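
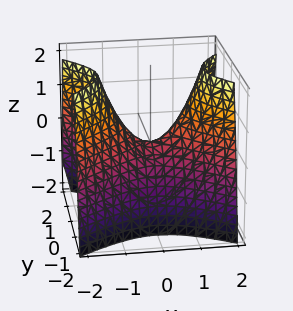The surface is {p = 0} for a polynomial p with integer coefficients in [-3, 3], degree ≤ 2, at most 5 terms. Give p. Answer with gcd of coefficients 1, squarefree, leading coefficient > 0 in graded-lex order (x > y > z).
2*x^2 - 3*y^2 - 2*z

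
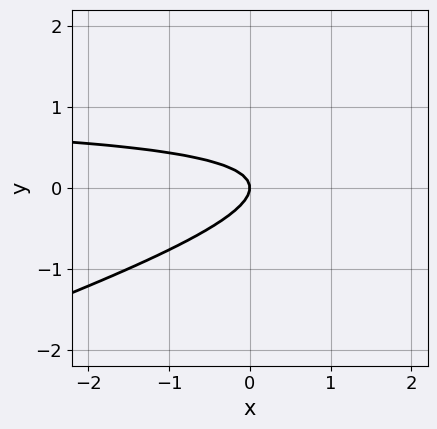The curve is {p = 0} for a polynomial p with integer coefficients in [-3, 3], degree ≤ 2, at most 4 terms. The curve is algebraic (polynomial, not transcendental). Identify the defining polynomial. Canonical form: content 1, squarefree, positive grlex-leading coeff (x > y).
1. The degree is 2 — no degree-1 curve has this shape.
2. Observable constraints: it crosses the y-axis at the gridline y = 0; one x-axis crossing is at x = 0.
3. Solving for integer coefficients yields p as stated.

x*y - 3*y^2 - x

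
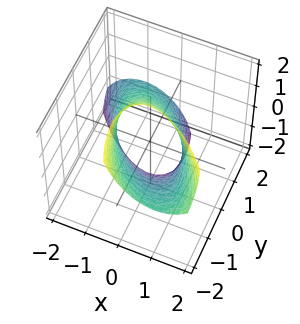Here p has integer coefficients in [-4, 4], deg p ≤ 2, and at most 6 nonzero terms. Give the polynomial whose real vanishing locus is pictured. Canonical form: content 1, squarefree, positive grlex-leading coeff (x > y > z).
First, degree: the shape is more complex than any degree-1 surface, so deg p = 2.
Next, from the visible intercepts: among the integer gridlines, it crosses the x-axis at x ∈ {-1, 1}.
Finally, together with the visible shape, these determine p as stated.

3*x^2 + 3*x*y + 2*y^2 + 3*y*z + z^2 - 3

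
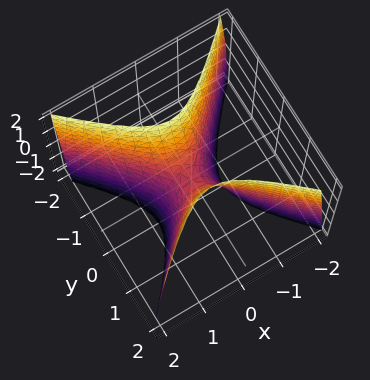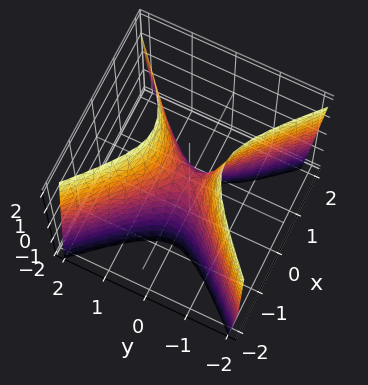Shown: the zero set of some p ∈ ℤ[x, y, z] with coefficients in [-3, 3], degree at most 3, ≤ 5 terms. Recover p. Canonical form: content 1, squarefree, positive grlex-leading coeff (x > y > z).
3*x^2 - 3*y^2 + z

Degree: a hyperbolic paraboloid; a quadric, so deg p = 2.
Symmetries: it's symmetric under y → −y, forcing even powers of y; the x ↦ −x reflection is a symmetry, so x appears only in even powers.
Observable constraints: it crosses the z-axis at the gridline z = 0; it crosses the x-axis at the gridline x = 0; it crosses the y-axis at the gridline y = 0.
These observations pin down the coefficients.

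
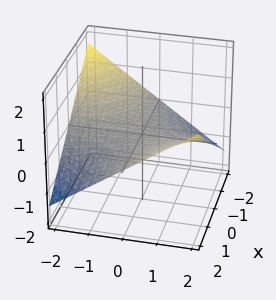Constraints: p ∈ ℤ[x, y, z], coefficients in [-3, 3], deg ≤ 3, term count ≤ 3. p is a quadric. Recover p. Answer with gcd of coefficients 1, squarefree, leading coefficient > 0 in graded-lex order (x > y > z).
(a) Degree: a hyperbolic paraboloid; a quadric, so deg p = 2.
(b) Observable constraints: one z-axis crossing is at z = 0; the visible x-axis segment lies entirely on the surface; every point of the y-axis in the box is on the surface.
(c) Assembling these constraints gives the stated polynomial.

x*y - 3*z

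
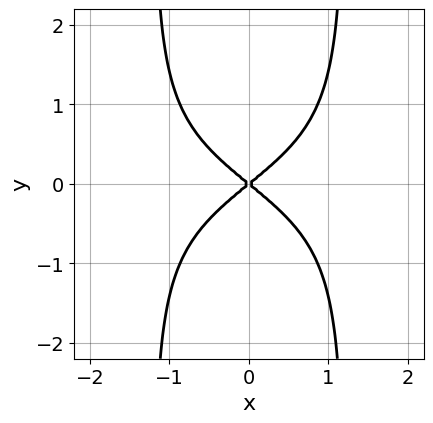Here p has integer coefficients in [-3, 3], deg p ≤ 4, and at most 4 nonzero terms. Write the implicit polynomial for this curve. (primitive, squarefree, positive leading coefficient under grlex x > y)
2*x^2*y^2 + 2*x^2 - 3*y^2

(a) deg p = 4. No degree-3 curve has this shape.
(b) Symmetries: the y ↦ −y reflection is a symmetry, so y appears only in even powers; it's symmetric under x → −x, forcing even powers of x.
(c) Against the integer gridlines: one y-axis crossing is at y = 0; it meets the x-axis at x = 0 (among the integer gridlines).
(d) These observations pin down the coefficients.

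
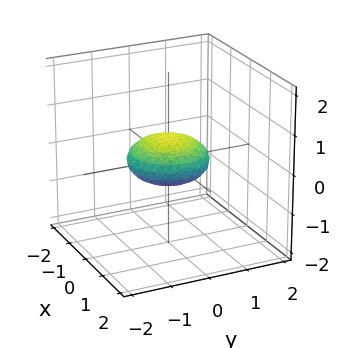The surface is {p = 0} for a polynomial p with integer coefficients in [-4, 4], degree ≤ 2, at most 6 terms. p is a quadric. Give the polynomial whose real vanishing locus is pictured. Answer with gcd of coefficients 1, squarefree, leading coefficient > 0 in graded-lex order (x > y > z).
x^2 + y^2 + 3*z^2 - 1

Degree: bounded and convex; a quadric, so deg p = 2.
Symmetry: the surface is invariant under rotation about z: p = q(x² + y², z); mirror symmetry z ↦ −z ⇒ only even powers of z.
Checking where it meets the axes: a circular section at z = 0 has radius exactly 1; the x-axis gridline crossings are at x ∈ {-1, 1}.
These observations pin down the coefficients.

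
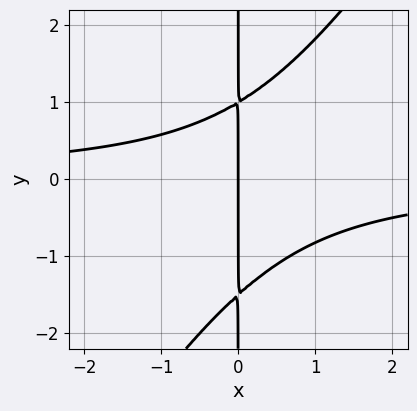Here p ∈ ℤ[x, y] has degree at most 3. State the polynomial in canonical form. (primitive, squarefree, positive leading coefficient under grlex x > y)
First, deg p = 3.
Then, observable constraints: every point of the y-axis in the box is on the curve; it crosses the x-axis at the gridline x = 0.
Finally, the integer polynomial consistent with all of this is the stated p.

3*x^2*y - 2*x*y^2 - x*y + 3*x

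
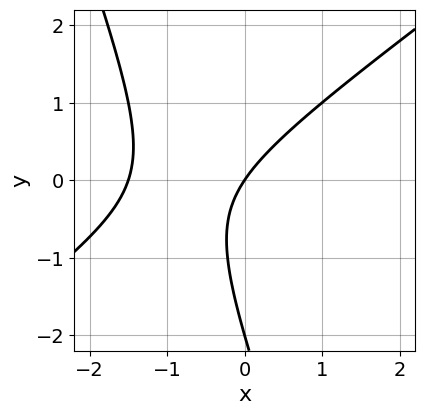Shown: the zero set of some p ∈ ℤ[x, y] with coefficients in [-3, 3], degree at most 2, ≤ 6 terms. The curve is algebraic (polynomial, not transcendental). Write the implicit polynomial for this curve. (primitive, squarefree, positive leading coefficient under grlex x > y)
2*x^2 - 2*x*y - y^2 + 3*x - 2*y

First, degree: a generic line meets the curve in up to 2 points, so deg p = 2.
Then, observable constraints: it meets the x-axis at x = 0 (among the integer gridlines); the y-axis gridline crossings are at y ∈ {-2, 0}.
Finally, putting this together gives p.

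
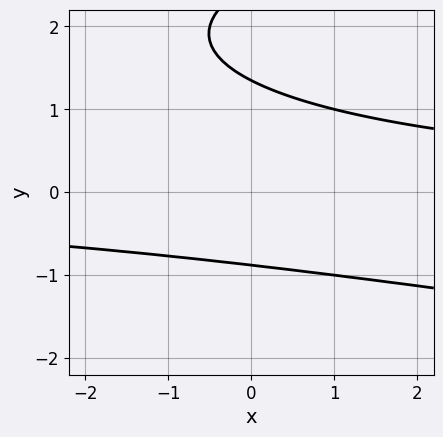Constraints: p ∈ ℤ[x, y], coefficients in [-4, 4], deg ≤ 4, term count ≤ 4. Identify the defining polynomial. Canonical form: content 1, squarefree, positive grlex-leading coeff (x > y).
1. deg p = 3.
2. Against the integer gridlines: it misses every integer gridline on the x-axis.
3. Putting this together gives p.

y^3 - x*y - 3*y^2 + 3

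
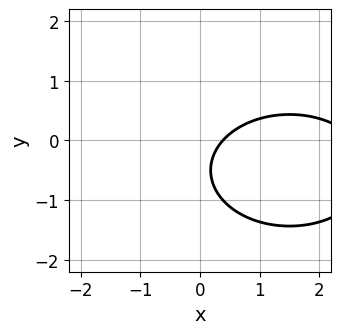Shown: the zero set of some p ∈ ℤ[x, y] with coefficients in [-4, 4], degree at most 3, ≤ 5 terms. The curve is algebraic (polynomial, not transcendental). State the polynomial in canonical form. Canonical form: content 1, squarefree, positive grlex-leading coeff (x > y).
First, the degree is 2 — a generic line meets the curve in up to 2 points.
Then, against the integer gridlines: it misses every integer gridline on the y-axis.
Finally, the integer polynomial consistent with all of this is the stated p.

x^2 + 2*y^2 - 3*x + 2*y + 1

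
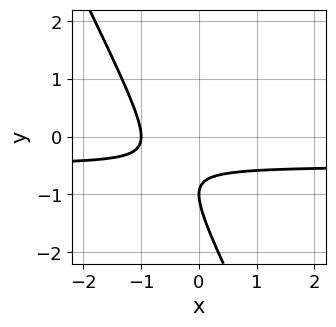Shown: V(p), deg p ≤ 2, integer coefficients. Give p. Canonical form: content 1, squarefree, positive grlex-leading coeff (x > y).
1. Degree: no degree-1 curve has this shape, so deg p = 2.
2. From the axis intercepts and sections: one x-axis crossing is at x = -1; it meets the y-axis at y = -1 (among the integer gridlines).
3. Together with the visible shape, these determine p as stated.

2*x*y + y^2 + x + 2*y + 1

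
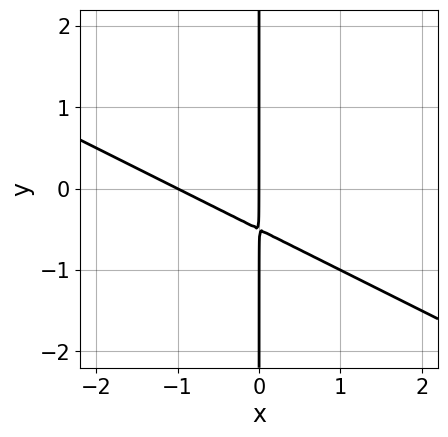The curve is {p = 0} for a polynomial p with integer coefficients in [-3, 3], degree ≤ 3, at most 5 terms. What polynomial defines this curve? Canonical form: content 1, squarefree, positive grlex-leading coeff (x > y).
x^2 + 2*x*y + x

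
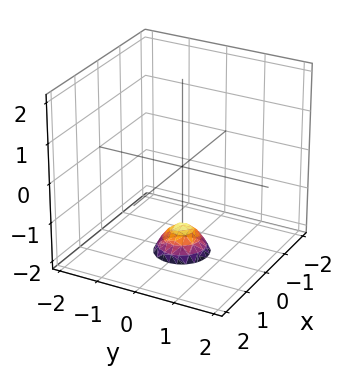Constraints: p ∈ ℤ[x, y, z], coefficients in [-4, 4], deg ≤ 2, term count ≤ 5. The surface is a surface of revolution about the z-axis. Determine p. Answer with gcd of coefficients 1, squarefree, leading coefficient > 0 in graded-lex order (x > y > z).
1. Degree: the shape is more complex than any degree-1 surface, so deg p = 2.
2. Symmetries: rotational symmetry about the z-axis ⇒ p depends on x, y only through x² + y².
3. Checking where it meets the axes: it misses every integer gridline on the x-axis; a circular section at z = -2 has radius between 0 and 1; no y-intercept at any integer in the box.
4. Putting this together gives p.

3*x^2 + 3*y^2 + 2*z + 3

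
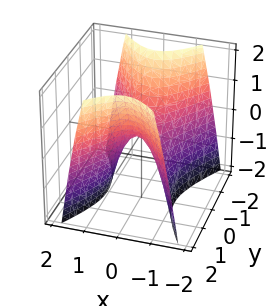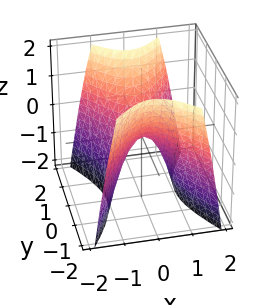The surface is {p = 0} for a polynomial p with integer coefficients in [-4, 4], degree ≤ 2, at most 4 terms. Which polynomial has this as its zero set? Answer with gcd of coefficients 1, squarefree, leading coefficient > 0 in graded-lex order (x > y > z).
2*x^2 - y^2 + z

1. The degree is 2 — a saddle surface; a quadric.
2. Symmetries: it's symmetric under x → −x, forcing even powers of x; the y ↦ −y reflection is a symmetry, so y appears only in even powers.
3. Checking where it meets the axes: it meets the y-axis at y = 0 (among the integer gridlines); one z-axis crossing is at z = 0; it crosses the x-axis at the gridline x = 0.
4. Together with the visible shape, these determine p as stated.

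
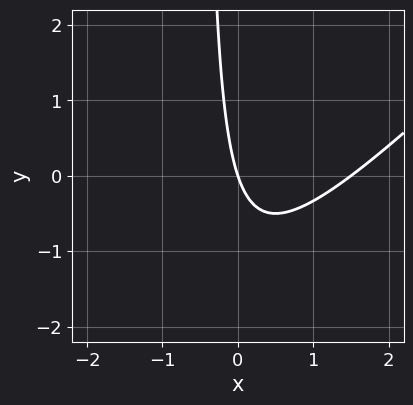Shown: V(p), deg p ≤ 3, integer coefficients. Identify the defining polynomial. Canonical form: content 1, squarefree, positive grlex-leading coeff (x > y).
2*x^2 - 2*x*y - 3*x - y

deg p = 2. The shape is more complex than any degree-1 curve.
Reading off the gridlines: it crosses the y-axis at the gridline y = 0; it meets the x-axis at x = 0 (among the integer gridlines).
Together with the visible shape, these determine p as stated.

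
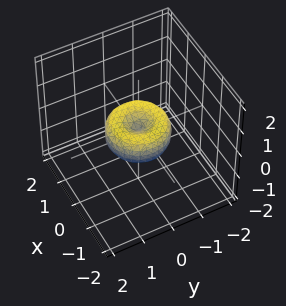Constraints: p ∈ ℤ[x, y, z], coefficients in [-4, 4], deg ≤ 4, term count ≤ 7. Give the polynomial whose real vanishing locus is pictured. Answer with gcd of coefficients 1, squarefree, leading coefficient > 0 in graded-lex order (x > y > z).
1. Degree: the shape is more complex than any degree-3 surface, so deg p = 4.
2. Symmetries: every cross-section ⟂ z is a circle, so x, y appear only via x² + y².
3. Checking where it meets the axes: it meets the z-axis at z = 0 (among the integer gridlines); a circular section at z = 0 has radius exactly 1.
4. Together with the visible shape, these determine p as stated.

x^4 + 2*x^2*y^2 + y^4 - x^2 - y^2 + z^2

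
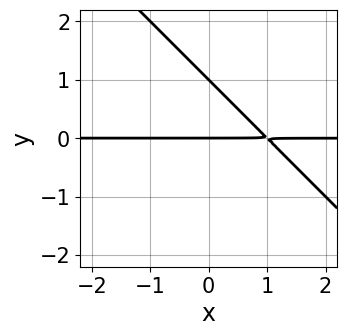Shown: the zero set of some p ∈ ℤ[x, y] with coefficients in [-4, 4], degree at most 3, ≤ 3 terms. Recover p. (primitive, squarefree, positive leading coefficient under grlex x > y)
x*y + y^2 - y

1. The degree is 2 — a generic line meets the curve in up to 2 points.
2. Reading off the gridlines: among the integer gridlines, it crosses the y-axis at y ∈ {0, 1}; every point of the x-axis in the box is on the curve.
3. Matching integer coefficients to the picture gives p.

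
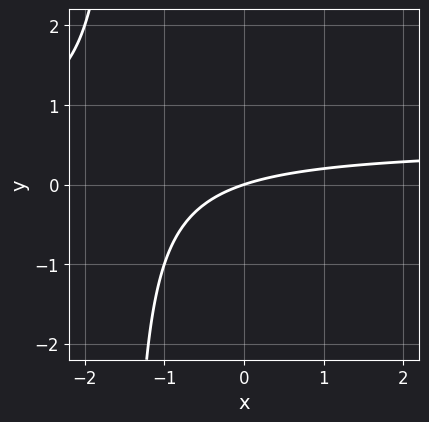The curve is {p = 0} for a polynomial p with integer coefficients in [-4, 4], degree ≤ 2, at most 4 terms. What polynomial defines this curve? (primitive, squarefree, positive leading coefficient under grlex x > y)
deg p = 2.
From the visible intercepts: it crosses the x-axis at the gridline x = 0; it meets the y-axis at y = 0 (among the integer gridlines).
These observations pin down the coefficients.

2*x*y - x + 3*y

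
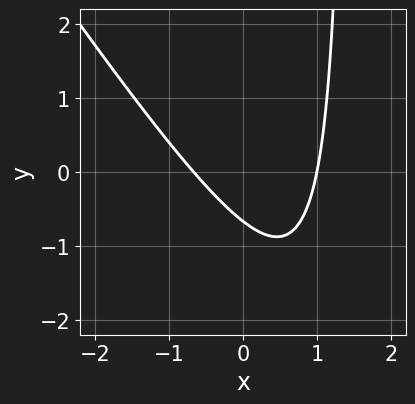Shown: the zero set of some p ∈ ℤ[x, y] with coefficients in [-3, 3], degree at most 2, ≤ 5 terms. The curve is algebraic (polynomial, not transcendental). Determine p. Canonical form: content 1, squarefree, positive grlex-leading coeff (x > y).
3*x^2 + 2*x*y - x - 3*y - 2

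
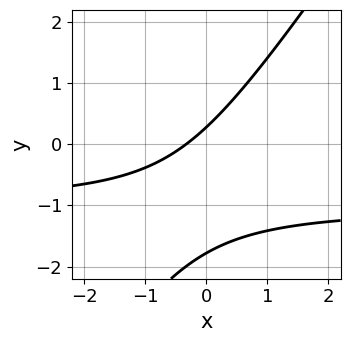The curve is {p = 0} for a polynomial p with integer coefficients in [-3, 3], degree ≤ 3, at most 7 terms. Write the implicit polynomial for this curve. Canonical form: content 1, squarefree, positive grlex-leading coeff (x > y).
Degree: no degree-1 curve has this shape, so deg p = 2.
Matching integer coefficients to the picture gives p.

3*x*y - 2*y^2 + 3*x - 3*y + 1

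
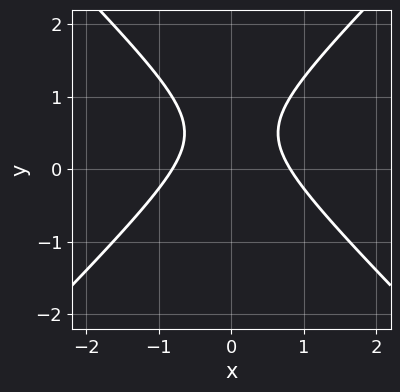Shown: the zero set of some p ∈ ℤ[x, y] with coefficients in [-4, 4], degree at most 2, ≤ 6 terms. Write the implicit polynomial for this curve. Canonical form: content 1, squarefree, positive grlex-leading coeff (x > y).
3*x^2 - 3*y^2 + 3*y - 2

1. The degree is 2 — the shape is more complex than any degree-1 curve.
2. Symmetries: it's symmetric under x → −x, forcing even powers of x.
3. Observable constraints: no y-intercept at any integer in the box.
4. Together with the visible shape, these determine p as stated.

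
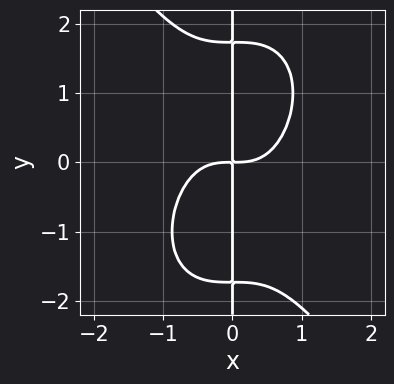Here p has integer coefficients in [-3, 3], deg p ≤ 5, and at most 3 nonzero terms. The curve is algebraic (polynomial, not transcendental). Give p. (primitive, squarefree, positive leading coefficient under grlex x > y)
3*x^4 + x*y^3 - 3*x*y

1. The degree is 4 — the shape is more complex than any degree-3 curve.
2. Checking where it meets the axes: the visible y-axis segment lies entirely on the curve.
3. The integer polynomial consistent with all of this is the stated p.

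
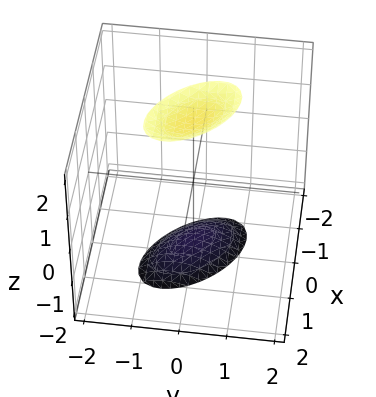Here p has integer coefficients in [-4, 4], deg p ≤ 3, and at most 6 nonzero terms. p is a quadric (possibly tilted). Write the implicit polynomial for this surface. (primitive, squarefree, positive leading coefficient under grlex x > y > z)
(a) The picture has 2 separate pieces. They look like related sheets of one shape, so recover p as a whole.
(b) Degree: no degree-1 surface has this shape, so deg p = 2.
(c) Checking where it meets the axes: no y-intercept at any integer in the box; the surface avoids every integer x-axis point in the box.
(d) Solving for integer coefficients yields p as stated.

2*x^2 + 2*x*y + 2*y^2 - z^2 + 3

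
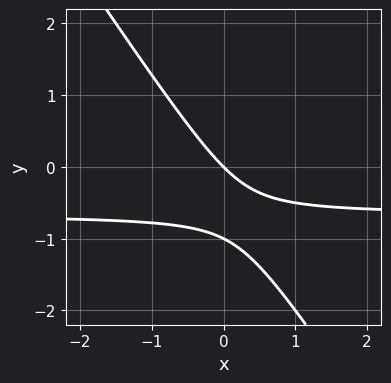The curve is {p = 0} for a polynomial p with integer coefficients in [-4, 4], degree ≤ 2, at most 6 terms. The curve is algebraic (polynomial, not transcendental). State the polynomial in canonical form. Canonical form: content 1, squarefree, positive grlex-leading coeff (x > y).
3*x*y + 2*y^2 + 2*x + 2*y

First, deg p = 2. No degree-1 curve has this shape.
Then, against the integer gridlines: it crosses the x-axis at the gridline x = 0; among the integer gridlines, it crosses the y-axis at y ∈ {-1, 0}.
Finally, together with the visible shape, these determine p as stated.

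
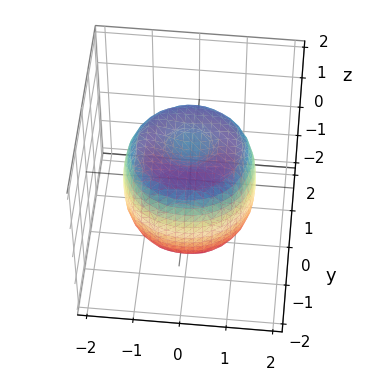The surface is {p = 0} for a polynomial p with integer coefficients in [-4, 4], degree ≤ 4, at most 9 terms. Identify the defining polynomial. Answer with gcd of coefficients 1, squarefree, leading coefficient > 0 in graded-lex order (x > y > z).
2*x^4 + 4*x^2*y^2 + 2*y^4 - 3*x^2 - 3*y^2 + 2*z^2 - 2

1. The degree is 4 — a generic line meets the surface in up to 4 points.
2. By symmetry, every cross-section ⟂ z is a circle, so x, y appear only via x² + y².
3. From the axis intercepts and sections: the z-axis gridline crossings are at z ∈ {-1, 1}; a circular section at z = -1 has radius between 1 and 2.
4. Fitting integer coefficients to these (and the overall shape) gives p.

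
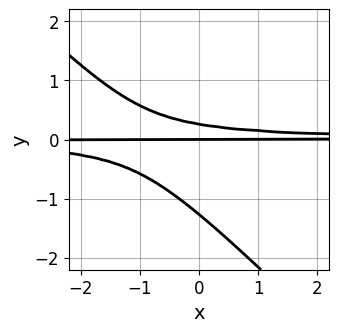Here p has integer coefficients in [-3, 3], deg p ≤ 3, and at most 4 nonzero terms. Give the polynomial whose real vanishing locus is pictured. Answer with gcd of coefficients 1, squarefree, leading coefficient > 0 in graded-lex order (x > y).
1. Degree: no degree-2 curve has this shape, so deg p = 3.
2. From the visible intercepts: every point of the x-axis in the box is on the curve; it crosses the y-axis at the gridline y = 0.
3. Together with the visible shape, these determine p as stated.

3*x*y^2 + 3*y^3 + 3*y^2 - y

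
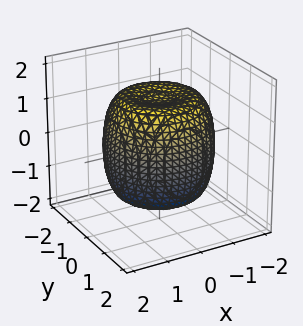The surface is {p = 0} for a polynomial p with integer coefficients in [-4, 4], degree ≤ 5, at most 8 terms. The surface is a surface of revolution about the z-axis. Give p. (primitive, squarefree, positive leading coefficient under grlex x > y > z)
2*x^4 + 4*x^2*y^2 + 2*y^4 - 3*x^2 - 3*y^2 + 2*z^2 - 3

1. Degree: the shape is more complex than any degree-3 surface, so deg p = 4.
2. Symmetries: rotational symmetry about the z-axis ⇒ p depends on x, y only through x² + y².
3. From the visible intercepts: a circular section at z = 0 has radius between 1 and 2.
4. These observations pin down the coefficients.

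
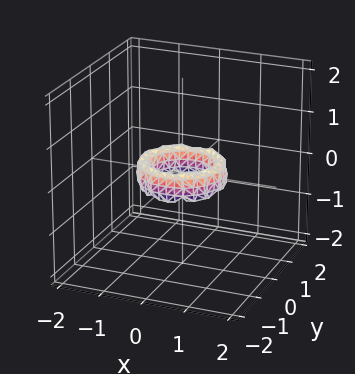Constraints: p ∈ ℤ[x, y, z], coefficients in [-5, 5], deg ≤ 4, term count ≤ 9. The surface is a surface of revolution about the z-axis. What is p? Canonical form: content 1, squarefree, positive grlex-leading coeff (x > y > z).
deg p = 4.
Symmetries: rotational symmetry about the z-axis ⇒ p depends on x, y only through x² + y².
From the axis intercepts and sections: no z-intercept at any integer in the box; the x-axis gridline crossings are at x ∈ {-1, 1}; a circular section at z = 0 has radius between 0 and 1.
Fitting integer coefficients to these (and the overall shape) gives p.

2*x^4 + 4*x^2*y^2 + 2*y^4 - 3*x^2 - 3*y^2 + z^2 + 1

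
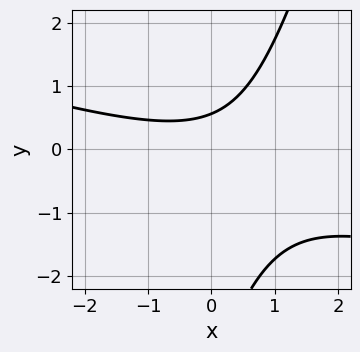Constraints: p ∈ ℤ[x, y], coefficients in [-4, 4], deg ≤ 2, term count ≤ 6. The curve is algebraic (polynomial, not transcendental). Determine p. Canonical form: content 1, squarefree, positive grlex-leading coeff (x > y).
x^2 + 3*x*y - y^2 - 3*y + 2

The degree is 2 — no degree-1 curve has this shape.
Reading off the gridlines: the curve avoids every integer x-axis point in the box.
Matching integer coefficients to the picture gives p.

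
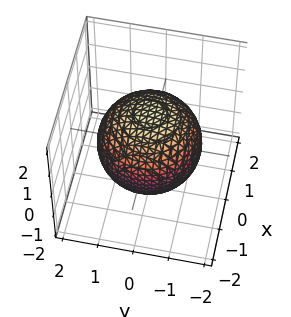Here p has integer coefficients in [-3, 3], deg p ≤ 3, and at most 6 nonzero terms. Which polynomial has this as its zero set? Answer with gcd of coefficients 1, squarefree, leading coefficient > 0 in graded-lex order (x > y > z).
x^2 + y^2 + z^2 - 2

First, deg p = 2. A generic line meets the surface in up to 2 points.
Next, symmetry: the z-axis is an axis of rotation, so x and y enter only as x² + y².
Next, reading off the gridlines: a circular section at z = 1 has radius exactly 1.
Finally, these observations pin down the coefficients.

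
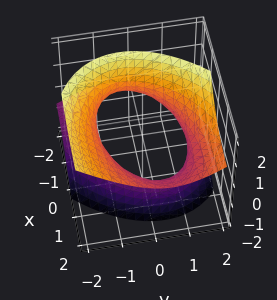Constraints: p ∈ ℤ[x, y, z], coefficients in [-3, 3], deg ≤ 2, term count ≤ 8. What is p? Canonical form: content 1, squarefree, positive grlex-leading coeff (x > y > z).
x^2 - x*y - 3*x*z + 2*y^2 - 2*z^2 - 3

1. deg p = 2. A generic line meets the surface in up to 2 points.
2. Reading off the gridlines: the surface avoids every integer z-axis point in the box.
3. Assembling these constraints gives the stated polynomial.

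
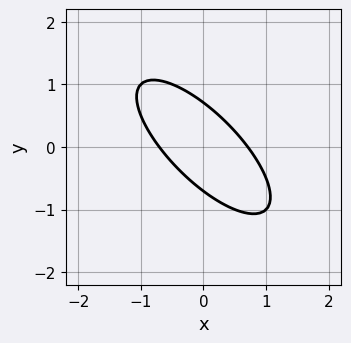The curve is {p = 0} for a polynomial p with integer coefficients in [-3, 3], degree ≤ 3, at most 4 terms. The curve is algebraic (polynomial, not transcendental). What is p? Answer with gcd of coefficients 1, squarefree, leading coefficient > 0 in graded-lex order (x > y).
2*x^2 + 3*x*y + 2*y^2 - 1

The degree is 2 — a generic line meets the curve in up to 2 points.
Matching integer coefficients to the picture gives p.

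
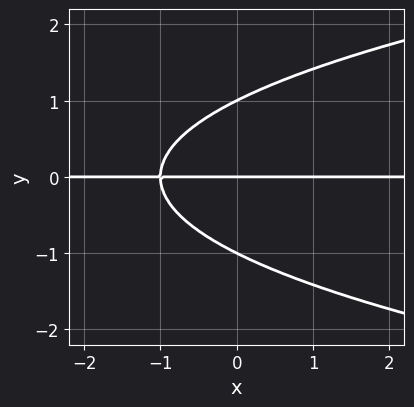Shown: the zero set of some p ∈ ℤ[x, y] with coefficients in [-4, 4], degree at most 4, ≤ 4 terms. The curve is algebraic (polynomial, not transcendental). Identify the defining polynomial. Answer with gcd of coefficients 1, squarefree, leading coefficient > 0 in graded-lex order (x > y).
1. The degree is 3 — no degree-2 curve has this shape.
2. From the visible intercepts: every point of the x-axis in the box is on the curve; among the integer gridlines, it crosses the y-axis at y ∈ {-1, 0, 1}.
3. Putting this together gives p.

y^3 - x*y - y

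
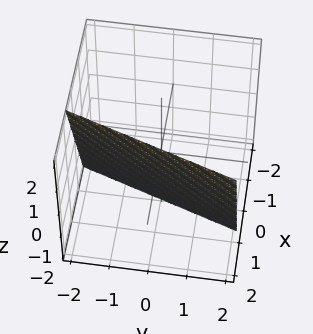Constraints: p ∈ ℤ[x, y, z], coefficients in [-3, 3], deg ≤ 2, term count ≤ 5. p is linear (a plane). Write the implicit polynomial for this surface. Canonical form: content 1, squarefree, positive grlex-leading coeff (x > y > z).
3*x - y - z - 2

deg p = 1.
From the visible intercepts: it crosses the z-axis at the gridline z = -2; it meets the y-axis at y = -2 (among the integer gridlines).
Fitting integer coefficients to these (and the overall shape) gives p.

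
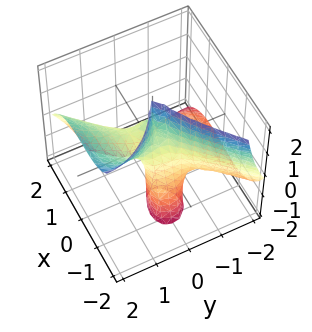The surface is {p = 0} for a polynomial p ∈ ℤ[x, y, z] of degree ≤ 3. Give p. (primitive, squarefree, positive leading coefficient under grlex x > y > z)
1. The degree is 3 — the shape is more complex than any degree-2 surface.
2. From the axis intercepts and sections: the visible z-axis segment lies entirely on the surface; one x-axis crossing is at x = 0; it crosses the y-axis at the gridline y = 0.
3. Assembling these constraints gives the stated polynomial.

2*x^3 - 2*y^3 + 3*y^2*z + x*z - x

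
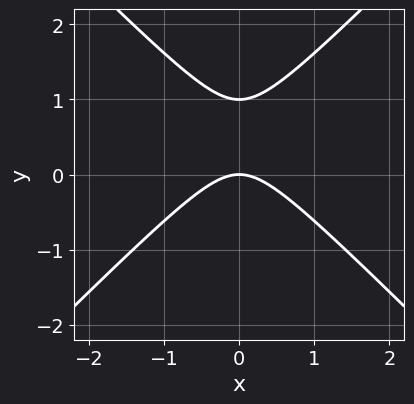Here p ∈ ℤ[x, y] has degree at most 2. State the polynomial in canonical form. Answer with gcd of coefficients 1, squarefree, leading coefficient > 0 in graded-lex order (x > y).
(a) deg p = 2.
(b) Symmetries: the x ↦ −x reflection is a symmetry, so x appears only in even powers.
(c) From the axis intercepts and sections: one x-axis crossing is at x = 0; the y-axis gridline crossings are at y ∈ {0, 1}.
(d) Solving for integer coefficients yields p as stated.

x^2 - y^2 + y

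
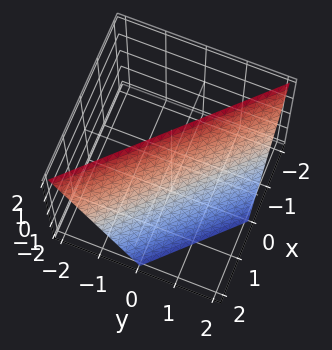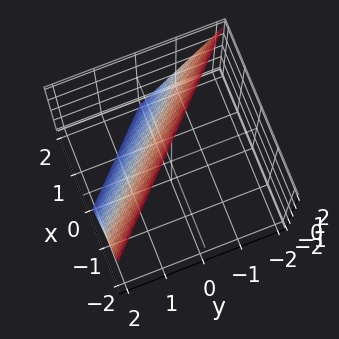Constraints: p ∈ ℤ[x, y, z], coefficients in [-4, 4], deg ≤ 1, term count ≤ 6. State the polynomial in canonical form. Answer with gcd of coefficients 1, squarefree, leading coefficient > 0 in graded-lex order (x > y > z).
The degree is 1 — the surface is flat (a plane).
Against the integer gridlines: one x-axis crossing is at x = 1; one z-axis crossing is at z = 2; it crosses the y-axis at the gridline y = 1.
Together with the visible shape, these determine p as stated.

2*x + 2*y + z - 2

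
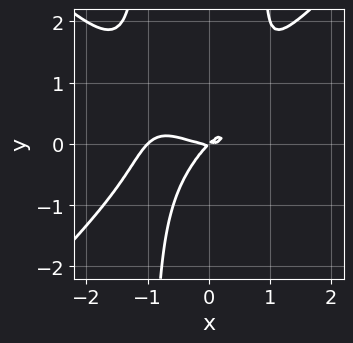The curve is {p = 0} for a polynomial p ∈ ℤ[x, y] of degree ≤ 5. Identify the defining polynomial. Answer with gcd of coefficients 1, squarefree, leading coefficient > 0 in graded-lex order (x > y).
x^4 - x^2*y^2 + x^3 - x*y + y^2

First, deg p = 4. The shape is more complex than any degree-3 curve.
Next, from the axis intercepts and sections: it crosses the y-axis at the gridline y = 0; the x-axis gridline crossings are at x ∈ {-1, 0}.
Finally, assembling these constraints gives the stated polynomial.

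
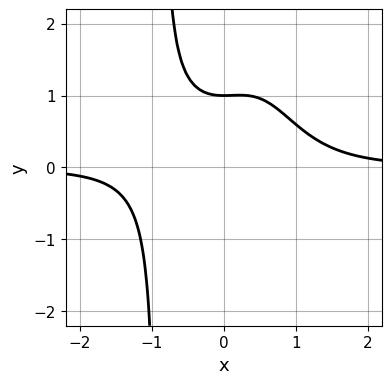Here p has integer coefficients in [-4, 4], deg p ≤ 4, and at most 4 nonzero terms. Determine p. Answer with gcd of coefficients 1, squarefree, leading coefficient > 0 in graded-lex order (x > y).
3*x^3*y - x^2*y + 3*y - 3

First, deg p = 4.
Then, from the visible intercepts: no x-intercept at any integer in the box; it crosses the y-axis at the gridline y = 1.
Finally, matching integer coefficients to the picture gives p.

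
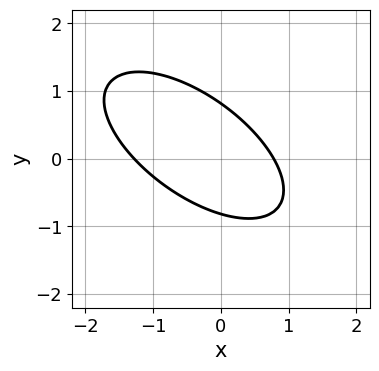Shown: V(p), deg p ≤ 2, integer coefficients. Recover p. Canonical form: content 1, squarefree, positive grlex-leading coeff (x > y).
2*x^2 + 3*x*y + 3*y^2 + x - 2

deg p = 2. The shape is more complex than any degree-1 curve.
Solving for integer coefficients yields p as stated.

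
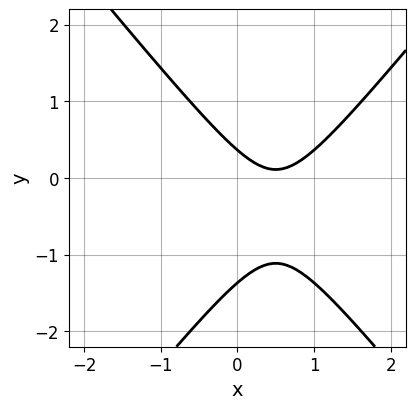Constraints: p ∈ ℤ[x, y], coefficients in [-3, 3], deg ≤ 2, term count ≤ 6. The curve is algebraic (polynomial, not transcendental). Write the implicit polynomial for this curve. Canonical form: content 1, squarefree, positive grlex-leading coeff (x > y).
First, the degree is 2 — no degree-1 curve has this shape.
Then, from the axis intercepts and sections: no x-intercept at any integer in the box.
Finally, these observations pin down the coefficients.

3*x^2 - 2*y^2 - 3*x - 2*y + 1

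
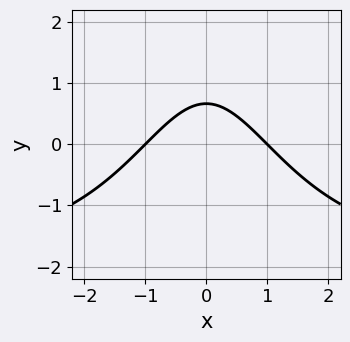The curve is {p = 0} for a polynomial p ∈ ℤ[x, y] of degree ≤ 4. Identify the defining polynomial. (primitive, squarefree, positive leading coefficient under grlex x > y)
x^2*y + 2*x^2 + 3*y - 2

Degree: the shape is more complex than any degree-2 curve, so deg p = 3.
Symmetries: mirror symmetry x ↦ −x ⇒ only even powers of x.
From the visible intercepts: among the integer gridlines, it crosses the x-axis at x ∈ {-1, 1}.
Putting this together gives p.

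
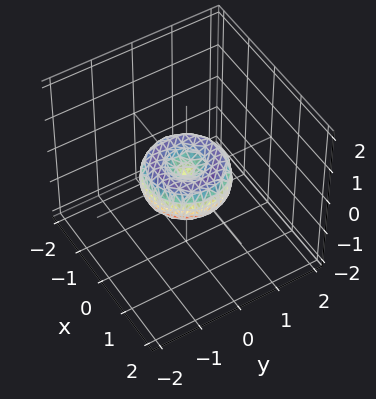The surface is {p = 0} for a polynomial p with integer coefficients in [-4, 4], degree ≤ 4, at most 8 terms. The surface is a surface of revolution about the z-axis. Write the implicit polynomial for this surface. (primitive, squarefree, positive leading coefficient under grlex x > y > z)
Degree: a generic line meets the surface in up to 4 points, so deg p = 4.
By symmetry, the z-axis is an axis of rotation, so x and y enter only as x² + y².
Checking where it meets the axes: a circular section at z = 0 has radius exactly 1; among the integer gridlines, it crosses the y-axis at y ∈ {-1, 0, 1}; the x-axis gridline crossings are at x ∈ {-1, 0, 1}.
Together with the visible shape, these determine p as stated.

x^4 + 2*x^2*y^2 + y^4 - x^2 - y^2 + z^2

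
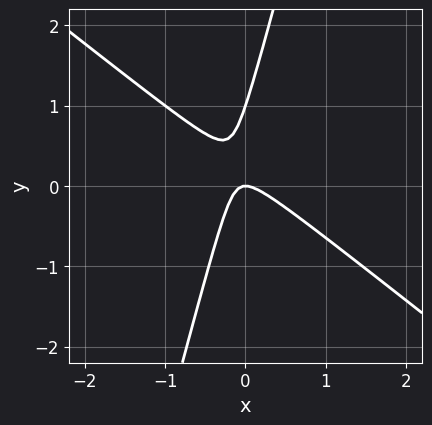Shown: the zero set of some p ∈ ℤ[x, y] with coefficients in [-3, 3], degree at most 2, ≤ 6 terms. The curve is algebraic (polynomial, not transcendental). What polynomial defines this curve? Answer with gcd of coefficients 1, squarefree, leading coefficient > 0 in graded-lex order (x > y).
3*x^2 + 3*x*y - y^2 + y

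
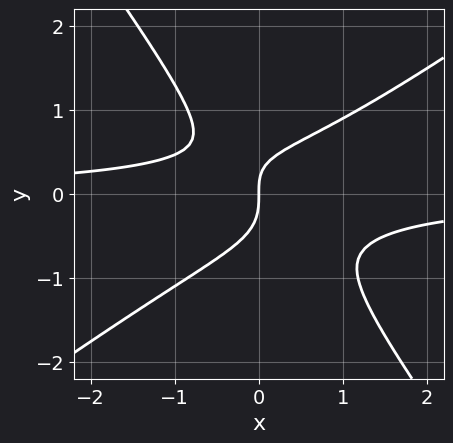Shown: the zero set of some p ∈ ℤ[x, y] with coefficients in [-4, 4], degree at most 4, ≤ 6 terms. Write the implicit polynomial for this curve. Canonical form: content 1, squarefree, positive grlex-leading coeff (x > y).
3*x^2*y - 2*x*y^2 - 3*y^3 - x*y + 2*x

Degree: no degree-2 curve has this shape, so deg p = 3.
Against the integer gridlines: it crosses the y-axis at the gridline y = 0; one x-axis crossing is at x = 0.
Putting this together gives p.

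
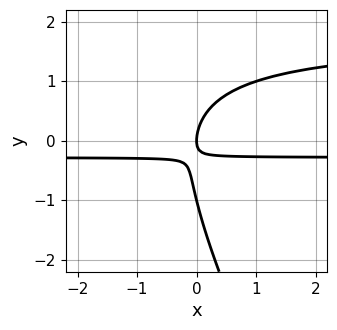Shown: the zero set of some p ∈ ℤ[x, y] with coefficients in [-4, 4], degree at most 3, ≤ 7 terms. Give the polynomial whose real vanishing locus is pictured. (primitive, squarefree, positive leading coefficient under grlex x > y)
2*x*y^2 + y^3 - 3*x*y + y^2 - x

deg p = 3. No degree-2 curve has this shape.
Observable constraints: the y-axis gridline crossings are at y ∈ {-1, 0}; it crosses the x-axis at the gridline x = 0.
Solving for integer coefficients yields p as stated.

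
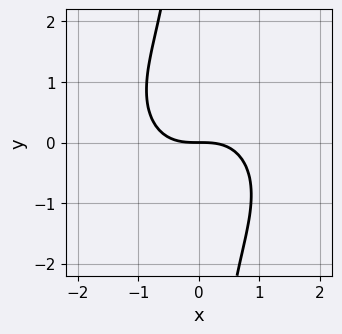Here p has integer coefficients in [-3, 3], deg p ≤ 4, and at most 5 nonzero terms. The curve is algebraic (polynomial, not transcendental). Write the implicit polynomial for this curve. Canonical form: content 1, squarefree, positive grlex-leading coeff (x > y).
2*x^3 + 2*x*y^2 + 3*y

1. deg p = 3. A generic line meets the curve in up to 3 points.
2. Reading off the gridlines: it meets the x-axis at x = 0 (among the integer gridlines); it meets the y-axis at y = 0 (among the integer gridlines).
3. Matching integer coefficients to the picture gives p.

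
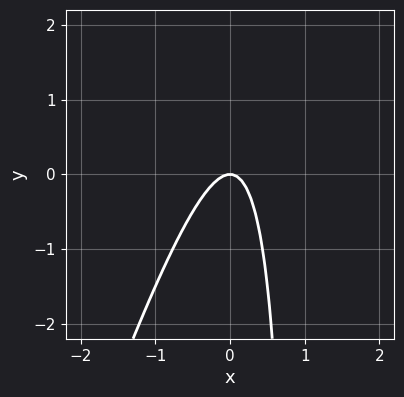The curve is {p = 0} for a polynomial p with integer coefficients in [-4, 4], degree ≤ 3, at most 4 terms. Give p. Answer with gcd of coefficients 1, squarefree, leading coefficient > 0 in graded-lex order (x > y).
(a) Degree: no degree-1 curve has this shape, so deg p = 2.
(b) Observable constraints: it crosses the x-axis at the gridline x = 0; it meets the y-axis at y = 0 (among the integer gridlines).
(c) The integer polynomial consistent with all of this is the stated p.

3*x^2 - x*y + y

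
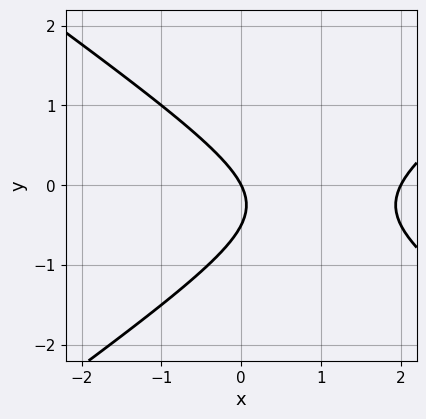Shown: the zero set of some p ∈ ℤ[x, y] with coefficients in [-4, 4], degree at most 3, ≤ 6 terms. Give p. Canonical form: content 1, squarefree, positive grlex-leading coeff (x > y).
Degree: a generic line meets the curve in up to 2 points, so deg p = 2.
From the visible intercepts: among the integer gridlines, it crosses the x-axis at x ∈ {0, 2}; it crosses the y-axis at the gridline y = 0.
Fitting integer coefficients to these (and the overall shape) gives p.

x^2 - 2*y^2 - 2*x - y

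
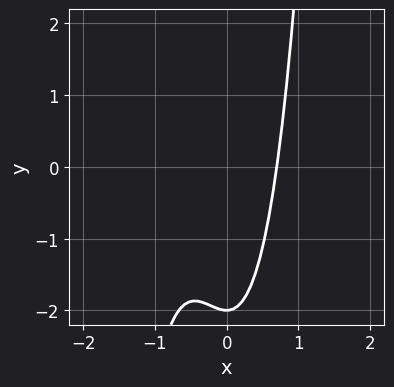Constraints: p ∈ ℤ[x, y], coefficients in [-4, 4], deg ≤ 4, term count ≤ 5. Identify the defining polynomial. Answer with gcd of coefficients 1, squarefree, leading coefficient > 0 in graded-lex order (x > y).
3*x^3 + 2*x^2 - y - 2

First, the degree is 3 — the shape is more complex than any degree-2 curve.
Next, reading off the gridlines: it meets the y-axis at y = -2 (among the integer gridlines).
Finally, these observations pin down the coefficients.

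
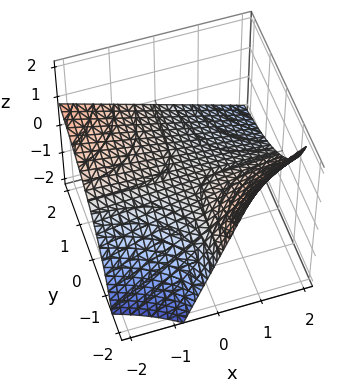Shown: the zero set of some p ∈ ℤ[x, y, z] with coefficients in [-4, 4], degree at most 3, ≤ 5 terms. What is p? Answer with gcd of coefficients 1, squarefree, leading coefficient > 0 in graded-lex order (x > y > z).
1. Degree: a generic line meets the surface in up to 2 points, so deg p = 2.
2. Reading off the gridlines: the visible x-axis segment lies entirely on the surface; one z-axis crossing is at z = 0; the visible y-axis segment lies entirely on the surface.
3. These observations pin down the coefficients.

x*y + y*z + 3*z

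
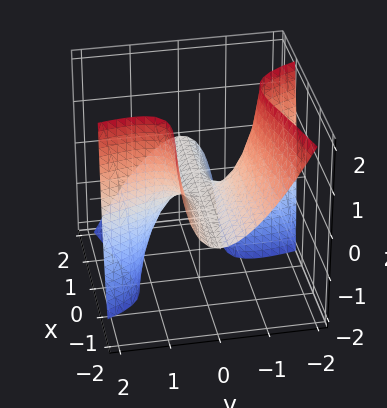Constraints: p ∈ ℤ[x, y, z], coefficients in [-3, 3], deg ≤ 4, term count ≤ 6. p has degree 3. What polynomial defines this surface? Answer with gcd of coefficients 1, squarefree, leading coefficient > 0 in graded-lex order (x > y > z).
x^2*z + 3*x*y^2 + 2*x*y*z + y^3 + z

deg p = 3. A generic line meets the surface in up to 3 points.
Against the integer gridlines: it meets the z-axis at z = 0 (among the integer gridlines); one y-axis crossing is at y = 0; every point of the x-axis in the box is on the surface.
Matching integer coefficients to the picture gives p.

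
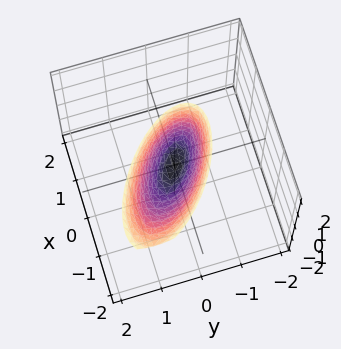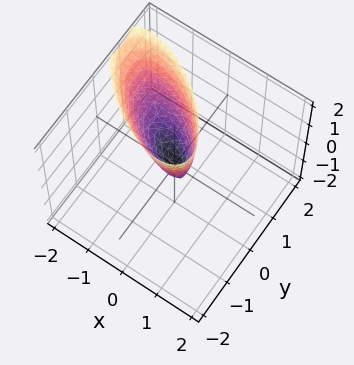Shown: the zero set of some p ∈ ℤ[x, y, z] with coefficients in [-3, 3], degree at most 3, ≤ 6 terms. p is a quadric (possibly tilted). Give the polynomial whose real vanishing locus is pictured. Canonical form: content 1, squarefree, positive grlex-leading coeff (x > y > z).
2*x^2 + 3*x*y + x*z + 3*y^2 - z

First, deg p = 2. No degree-1 surface has this shape.
Next, against the integer gridlines: it crosses the x-axis at the gridline x = 0; it crosses the y-axis at the gridline y = 0.
Finally, assembling these constraints gives the stated polynomial.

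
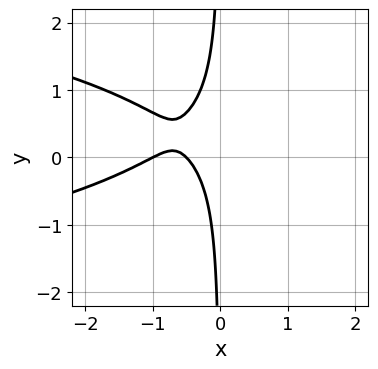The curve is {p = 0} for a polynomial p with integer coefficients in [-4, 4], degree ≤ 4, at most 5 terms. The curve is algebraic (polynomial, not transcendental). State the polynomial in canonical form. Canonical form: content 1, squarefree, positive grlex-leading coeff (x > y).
3*x*y^2 + 2*x^2 - 2*x*y + 3*x + 1

First, degree: a generic line meets the curve in up to 3 points, so deg p = 3.
Next, checking where it meets the axes: the curve avoids every integer y-axis point in the box; it meets the x-axis at x = -1 (among the integer gridlines).
Finally, together with the visible shape, these determine p as stated.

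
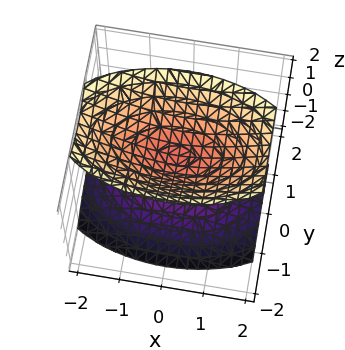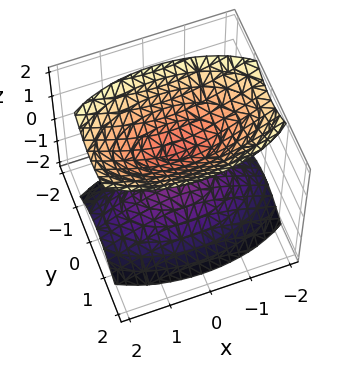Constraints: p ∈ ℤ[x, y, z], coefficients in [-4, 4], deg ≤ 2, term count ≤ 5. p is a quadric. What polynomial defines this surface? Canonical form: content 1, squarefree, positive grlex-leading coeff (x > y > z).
x^2 + 3*y^2 - 2*z^2 + 1

The picture has 2 separate pieces. They look like related sheets of one shape, so recover p as a whole.
The degree is 2 — two separate bowl-shaped sheets opening away from each other; a quadric.
Symmetries: mirror symmetry y ↦ −y ⇒ only even powers of y; it's symmetric under x → −x, forcing even powers of x; it's symmetric under z → −z, forcing even powers of z.
Checking where it meets the axes: it misses every integer gridline on the y-axis; the surface avoids every integer x-axis point in the box.
Fitting integer coefficients to these (and the overall shape) gives p.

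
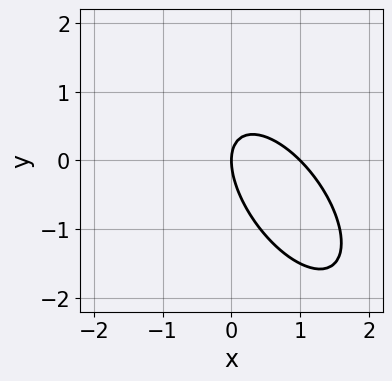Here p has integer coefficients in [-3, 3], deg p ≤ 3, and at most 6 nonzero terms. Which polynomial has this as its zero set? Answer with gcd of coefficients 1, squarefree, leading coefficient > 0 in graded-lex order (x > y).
1. The degree is 2 — a generic line meets the curve in up to 2 points.
2. From the axis intercepts and sections: among the integer gridlines, it crosses the x-axis at x ∈ {0, 1}; it crosses the y-axis at the gridline y = 0.
3. Matching integer coefficients to the picture gives p.

3*x^2 + 3*x*y + 2*y^2 - 3*x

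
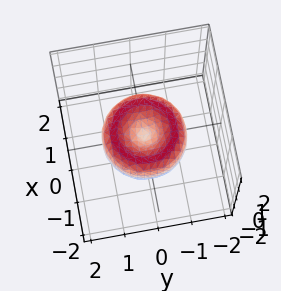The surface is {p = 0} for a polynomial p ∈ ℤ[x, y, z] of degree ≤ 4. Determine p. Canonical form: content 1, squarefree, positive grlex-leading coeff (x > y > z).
2*x^4 + 4*x^2*y^2 + 2*y^4 - 3*x^2 - 3*y^2 + 3*z^2

First, the degree is 4 — the shape is more complex than any degree-3 surface.
Next, symmetry: the z-axis is an axis of rotation, so x and y enter only as x² + y².
Then, checking where it meets the axes: it crosses the y-axis at the gridline y = 0; one x-axis crossing is at x = 0; a circular section at z = 0 has radius between 1 and 2; it meets the z-axis at z = 0 (among the integer gridlines).
Finally, matching integer coefficients to the picture gives p.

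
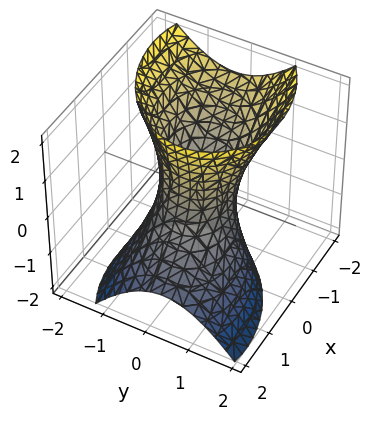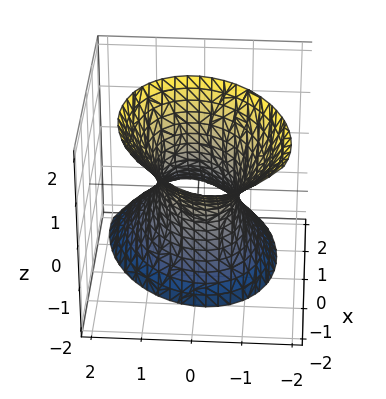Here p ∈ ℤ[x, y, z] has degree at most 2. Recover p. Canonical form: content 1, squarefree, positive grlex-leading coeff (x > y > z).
2*x^2 - x*y + 2*x*z + 3*y^2 - z^2 - 2

(a) The degree is 2 — a generic line meets the surface in up to 2 points.
(b) From the axis intercepts and sections: it misses every integer gridline on the z-axis; the x-axis gridline crossings are at x ∈ {-1, 1}.
(c) Assembling these constraints gives the stated polynomial.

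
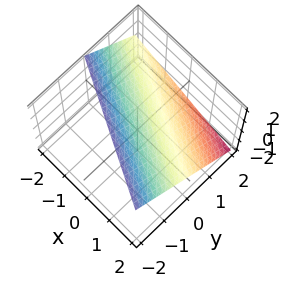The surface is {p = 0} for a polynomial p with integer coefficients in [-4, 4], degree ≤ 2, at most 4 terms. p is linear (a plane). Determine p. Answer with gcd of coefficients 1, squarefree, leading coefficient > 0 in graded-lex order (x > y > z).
x + 2*y + 2*z - 2

(a) Degree: every cross-section is a straight line — this is a plane, so deg p = 1.
(b) Observable constraints: it meets the x-axis at x = 2 (among the integer gridlines); one y-axis crossing is at y = 1; it meets the z-axis at z = 1 (among the integer gridlines).
(c) Fitting integer coefficients to these (and the overall shape) gives p.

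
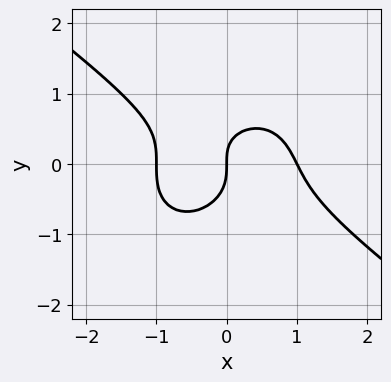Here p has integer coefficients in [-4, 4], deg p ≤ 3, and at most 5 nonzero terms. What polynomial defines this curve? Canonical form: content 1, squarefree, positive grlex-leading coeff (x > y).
2*x^3 + x^2*y + 3*y^3 + x*y - 2*x

1. Degree: no degree-2 curve has this shape, so deg p = 3.
2. Reading off the gridlines: one y-axis crossing is at y = 0; among the integer gridlines, it crosses the x-axis at x ∈ {-1, 0, 1}.
3. The integer polynomial consistent with all of this is the stated p.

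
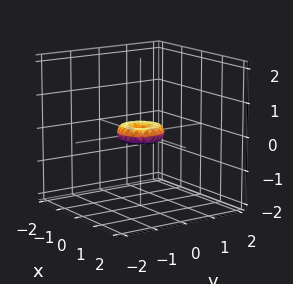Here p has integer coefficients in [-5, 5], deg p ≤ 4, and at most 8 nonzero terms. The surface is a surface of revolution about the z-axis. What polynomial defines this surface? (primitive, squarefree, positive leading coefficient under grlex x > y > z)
2*x^4 + 4*x^2*y^2 + 2*y^4 - x^2 - y^2 + 2*z^2

First, deg p = 4.
Next, symmetry: the surface is invariant under rotation about z: p = q(x² + y², z).
Next, from the axis intercepts and sections: it meets the y-axis at y = 0 (among the integer gridlines); one z-axis crossing is at z = 0.
Finally, putting this together gives p.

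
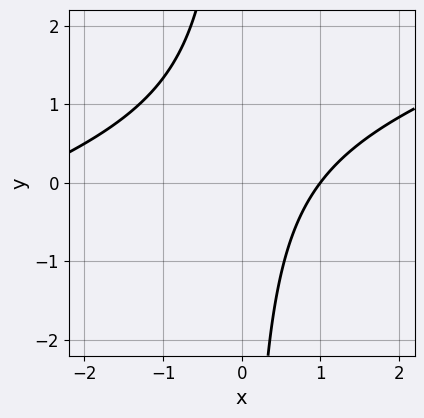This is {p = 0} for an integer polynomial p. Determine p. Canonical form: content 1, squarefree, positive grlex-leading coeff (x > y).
1. Degree: no degree-1 curve has this shape, so deg p = 2.
2. Against the integer gridlines: one x-axis crossing is at x = 1; the curve avoids every integer y-axis point in the box.
3. Fitting integer coefficients to these (and the overall shape) gives p.

x^2 - 3*x*y + 2*x - 3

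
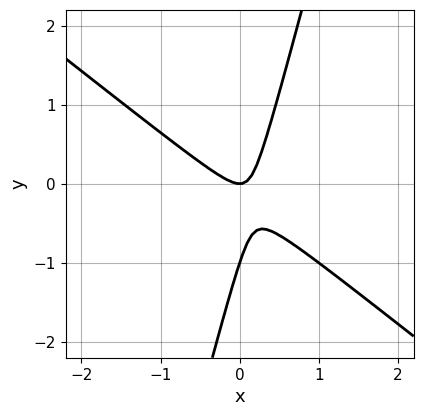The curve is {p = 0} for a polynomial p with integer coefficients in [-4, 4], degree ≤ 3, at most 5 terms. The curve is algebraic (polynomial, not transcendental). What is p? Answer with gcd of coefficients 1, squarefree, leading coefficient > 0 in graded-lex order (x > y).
3*x^2 + 3*x*y - y^2 - y

First, degree: the shape is more complex than any degree-1 curve, so deg p = 2.
Next, checking where it meets the axes: among the integer gridlines, it crosses the y-axis at y ∈ {-1, 0}; one x-axis crossing is at x = 0.
Finally, the integer polynomial consistent with all of this is the stated p.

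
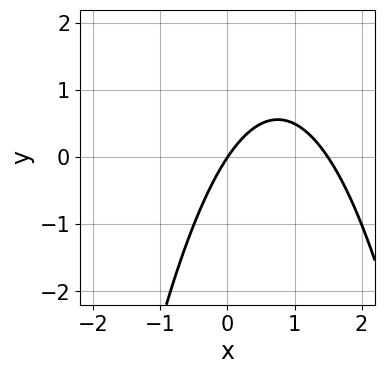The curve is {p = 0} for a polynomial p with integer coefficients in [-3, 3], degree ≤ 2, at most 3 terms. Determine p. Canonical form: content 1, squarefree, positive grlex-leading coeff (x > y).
2*x^2 - 3*x + 2*y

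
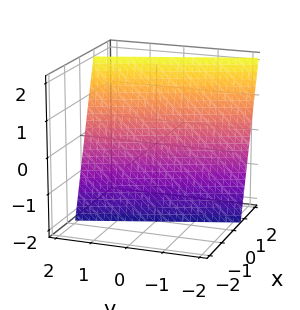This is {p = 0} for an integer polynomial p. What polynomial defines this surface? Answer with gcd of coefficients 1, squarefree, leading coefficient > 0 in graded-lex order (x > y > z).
First, the degree is 1 — every cross-section is a straight line — this is a plane.
Next, against the integer gridlines: it crosses the z-axis at the gridline z = -2; it crosses the y-axis at the gridline y = 2.
Finally, fitting integer coefficients to these (and the overall shape) gives p.

3*x + y - z - 2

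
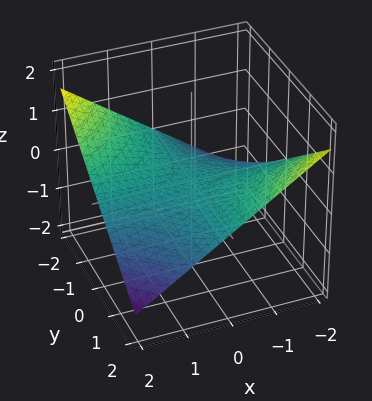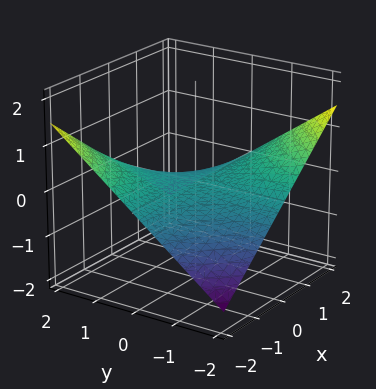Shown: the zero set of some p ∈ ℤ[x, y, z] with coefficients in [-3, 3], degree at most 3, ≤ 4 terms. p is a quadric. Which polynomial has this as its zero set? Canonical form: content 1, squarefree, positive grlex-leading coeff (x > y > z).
x*y + 3*z

First, the degree is 2 — a saddle surface; a quadric.
Next, against the integer gridlines: one z-axis crossing is at z = 0; the visible y-axis segment lies entirely on the surface; the visible x-axis segment lies entirely on the surface.
Finally, putting this together gives p.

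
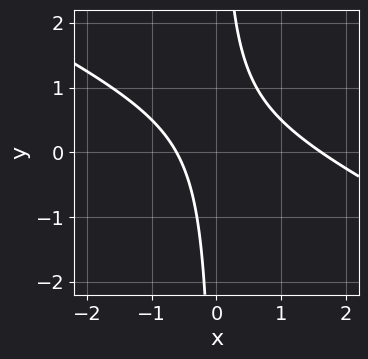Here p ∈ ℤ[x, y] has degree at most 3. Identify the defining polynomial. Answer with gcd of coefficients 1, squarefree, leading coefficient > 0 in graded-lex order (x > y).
x^2 + 2*x*y - x - 1

(a) Degree: the shape is more complex than any degree-1 curve, so deg p = 2.
(b) Reading off the gridlines: it misses every integer gridline on the y-axis.
(c) Assembling these constraints gives the stated polynomial.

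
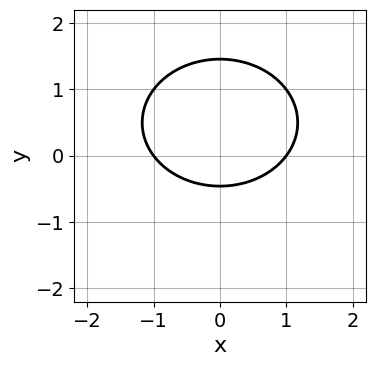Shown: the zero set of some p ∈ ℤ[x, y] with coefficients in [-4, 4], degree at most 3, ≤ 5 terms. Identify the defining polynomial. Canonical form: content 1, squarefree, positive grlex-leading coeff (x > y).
2*x^2 + 3*y^2 - 3*y - 2

1. Degree: the shape is more complex than any degree-1 curve, so deg p = 2.
2. Symmetries: mirror symmetry x ↦ −x ⇒ only even powers of x.
3. Observable constraints: among the integer gridlines, it crosses the x-axis at x ∈ {-1, 1}.
4. Assembling these constraints gives the stated polynomial.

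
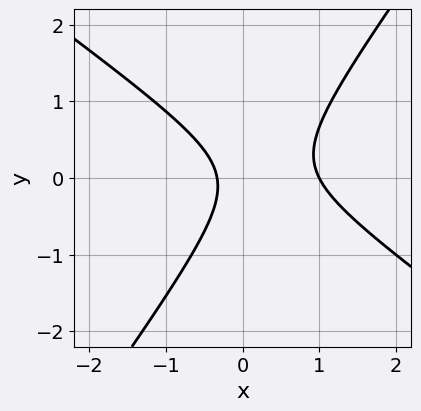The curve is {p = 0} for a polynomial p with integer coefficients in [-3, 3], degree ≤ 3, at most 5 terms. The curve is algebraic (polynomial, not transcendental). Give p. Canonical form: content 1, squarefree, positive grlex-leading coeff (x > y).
3*x^2 + 2*x*y - 3*y^2 - 2*x - 1

1. The degree is 2 — the shape is more complex than any degree-1 curve.
2. Observable constraints: it meets the x-axis at x = 1 (among the integer gridlines); no y-intercept at any integer in the box.
3. Fitting integer coefficients to these (and the overall shape) gives p.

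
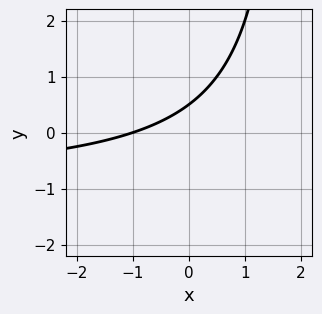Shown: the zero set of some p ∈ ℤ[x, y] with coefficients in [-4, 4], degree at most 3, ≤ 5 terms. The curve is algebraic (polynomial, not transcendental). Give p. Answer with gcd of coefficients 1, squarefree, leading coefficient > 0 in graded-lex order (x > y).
x*y + x - 2*y + 1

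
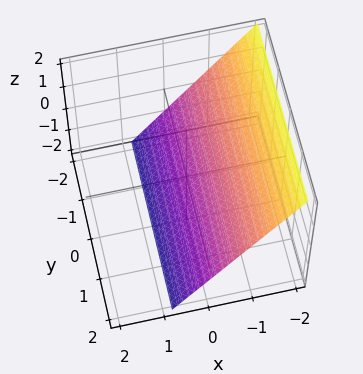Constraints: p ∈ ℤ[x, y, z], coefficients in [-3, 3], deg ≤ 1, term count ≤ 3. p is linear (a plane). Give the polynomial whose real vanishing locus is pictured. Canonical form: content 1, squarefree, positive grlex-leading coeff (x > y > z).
1. Degree: every cross-section is a straight line — this is a plane, so deg p = 1.
2. Observable constraints: one z-axis crossing is at z = -1; it misses every integer gridline on the y-axis.
3. Together with the visible shape, these determine p as stated.

3*x + 2*z + 2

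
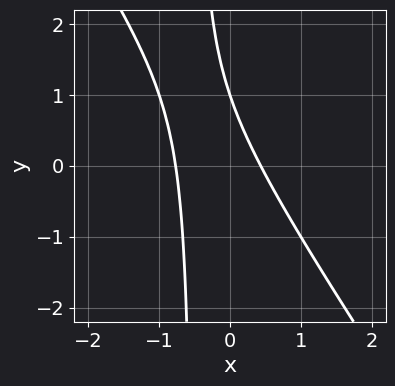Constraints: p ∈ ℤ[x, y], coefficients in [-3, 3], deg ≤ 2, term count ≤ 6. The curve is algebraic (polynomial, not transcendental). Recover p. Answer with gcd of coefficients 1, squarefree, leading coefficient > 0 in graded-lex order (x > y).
(a) The degree is 2 — the shape is more complex than any degree-1 curve.
(b) Checking where it meets the axes: it crosses the y-axis at the gridline y = 1.
(c) Matching integer coefficients to the picture gives p.

3*x^2 + 2*x*y + x + y - 1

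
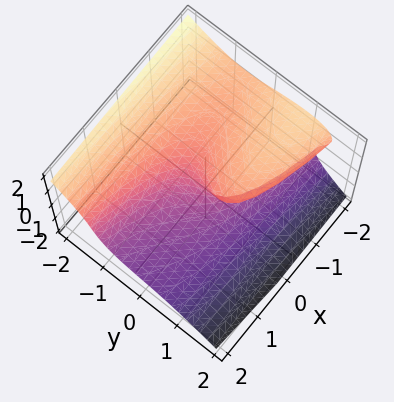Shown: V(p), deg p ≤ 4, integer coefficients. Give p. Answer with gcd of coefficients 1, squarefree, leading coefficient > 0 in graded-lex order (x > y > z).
deg p = 3. No degree-2 surface has this shape.
Reading off the gridlines: it crosses the y-axis at the gridline y = 0; it meets the z-axis at z = 0 (among the integer gridlines); one x-axis crossing is at x = 0.
Fitting integer coefficients to these (and the overall shape) gives p.

2*y^3 + 3*z^3 - 3*y*z + 2*x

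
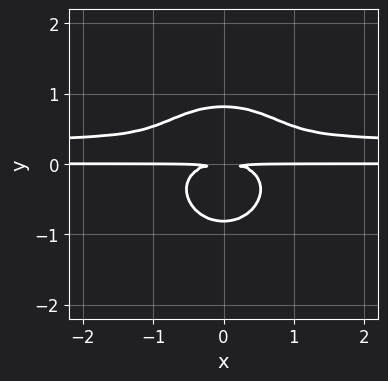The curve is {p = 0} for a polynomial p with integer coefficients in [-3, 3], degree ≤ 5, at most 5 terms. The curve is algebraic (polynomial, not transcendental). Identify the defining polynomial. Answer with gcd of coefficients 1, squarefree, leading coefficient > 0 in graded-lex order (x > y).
(a) deg p = 4.
(b) Symmetries: the x ↦ −x reflection is a symmetry, so x appears only in even powers.
(c) From the visible intercepts: every point of the x-axis in the box is on the curve.
(d) These observations pin down the coefficients.

3*x^2*y^2 + 3*y^4 - x^2*y - 2*y^2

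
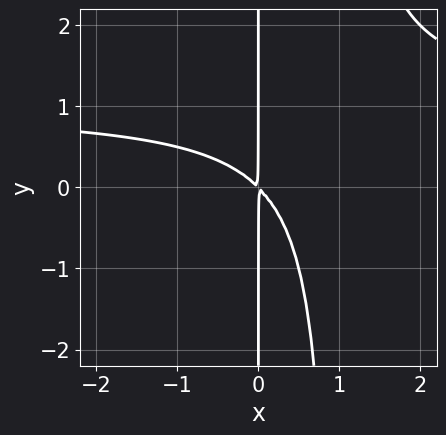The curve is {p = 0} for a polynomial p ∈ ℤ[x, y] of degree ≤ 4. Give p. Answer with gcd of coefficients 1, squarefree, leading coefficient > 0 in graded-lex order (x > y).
(a) Degree: no degree-2 curve has this shape, so deg p = 3.
(b) From the visible intercepts: every point of the y-axis in the box is on the curve.
(c) Matching integer coefficients to the picture gives p.

x^2*y - x^2 - x*y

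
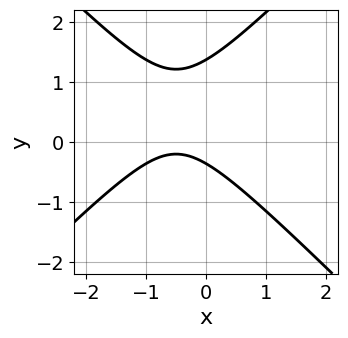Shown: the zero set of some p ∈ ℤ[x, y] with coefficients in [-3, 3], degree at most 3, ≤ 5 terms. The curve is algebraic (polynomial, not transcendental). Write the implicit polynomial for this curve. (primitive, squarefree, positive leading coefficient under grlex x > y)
2*x^2 - 2*y^2 + 2*x + 2*y + 1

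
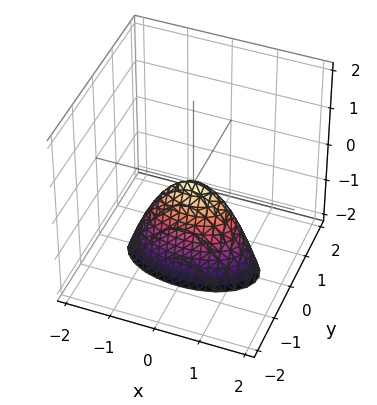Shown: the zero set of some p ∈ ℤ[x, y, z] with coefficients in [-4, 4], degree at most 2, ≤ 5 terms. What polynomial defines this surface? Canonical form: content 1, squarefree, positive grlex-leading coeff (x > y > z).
x^2 + 3*y^2 + z

Degree: a single bowl opening along one axis; a quadric, so deg p = 2.
Symmetries: it's symmetric under x → −x, forcing even powers of x; the y ↦ −y reflection is a symmetry, so y appears only in even powers.
Checking where it meets the axes: one x-axis crossing is at x = 0; it meets the z-axis at z = 0 (among the integer gridlines).
Together with the visible shape, these determine p as stated.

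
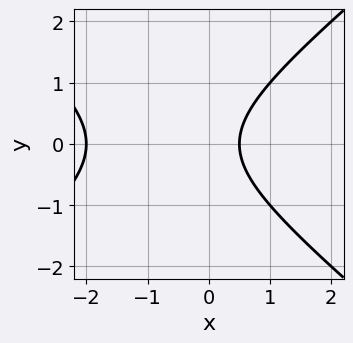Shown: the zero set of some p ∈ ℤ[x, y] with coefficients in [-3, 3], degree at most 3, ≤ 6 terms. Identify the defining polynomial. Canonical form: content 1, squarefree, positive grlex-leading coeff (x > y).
2*x^2 - 3*y^2 + 3*x - 2

First, deg p = 2.
Next, symmetries: the y ↦ −y reflection is a symmetry, so y appears only in even powers.
Then, observable constraints: it misses every integer gridline on the y-axis; it crosses the x-axis at the gridline x = -2.
Finally, fitting integer coefficients to these (and the overall shape) gives p.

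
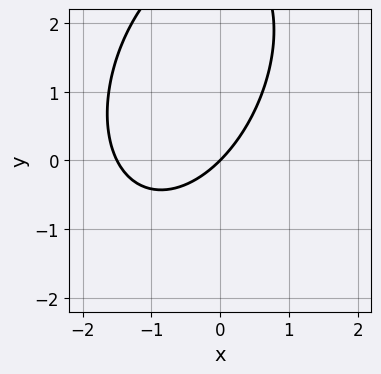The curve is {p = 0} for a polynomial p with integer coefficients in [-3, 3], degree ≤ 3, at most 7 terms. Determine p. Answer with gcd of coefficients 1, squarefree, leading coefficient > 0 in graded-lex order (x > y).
First, degree: no degree-1 curve has this shape, so deg p = 2.
Next, against the integer gridlines: it crosses the x-axis at the gridline x = 0; it meets the y-axis at y = 0 (among the integer gridlines).
Finally, fitting integer coefficients to these (and the overall shape) gives p.

2*x^2 - x*y + y^2 + 3*x - 3*y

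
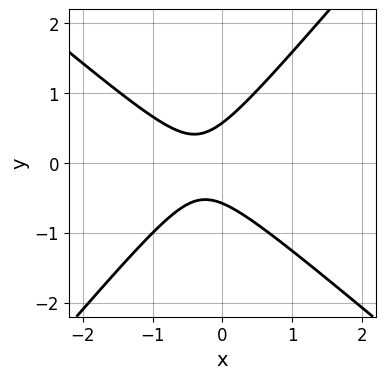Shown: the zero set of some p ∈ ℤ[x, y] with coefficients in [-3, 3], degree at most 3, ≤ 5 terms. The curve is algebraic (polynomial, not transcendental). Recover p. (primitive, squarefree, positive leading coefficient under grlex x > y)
First, the degree is 2 — no degree-1 curve has this shape.
Then, from the axis intercepts and sections: it misses every integer gridline on the x-axis.
Finally, assembling these constraints gives the stated polynomial.

3*x^2 + x*y - 3*y^2 + 2*x + 1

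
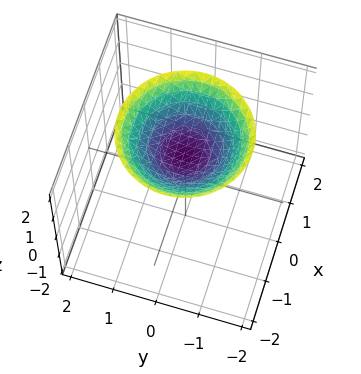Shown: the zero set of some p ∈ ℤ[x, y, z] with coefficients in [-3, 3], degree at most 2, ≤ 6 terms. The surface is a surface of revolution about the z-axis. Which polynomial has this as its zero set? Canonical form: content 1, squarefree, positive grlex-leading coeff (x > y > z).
x^2 + y^2 - 2*z + 2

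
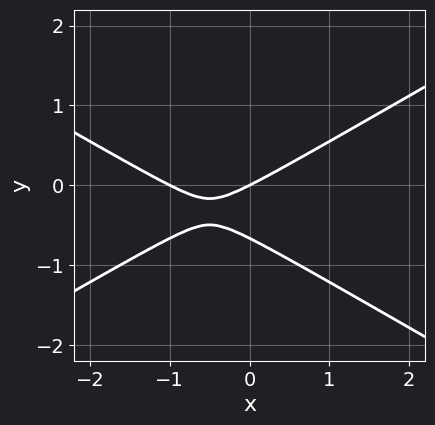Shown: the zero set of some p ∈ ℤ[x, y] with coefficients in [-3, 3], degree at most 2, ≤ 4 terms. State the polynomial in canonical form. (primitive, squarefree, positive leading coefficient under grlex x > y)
Degree: no degree-1 curve has this shape, so deg p = 2.
Checking where it meets the axes: among the integer gridlines, it crosses the x-axis at x ∈ {-1, 0}; one y-axis crossing is at y = 0.
These observations pin down the coefficients.

x^2 - 3*y^2 + x - 2*y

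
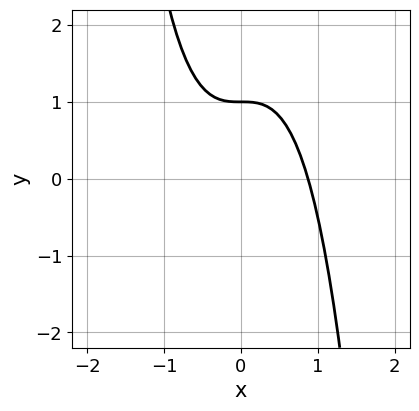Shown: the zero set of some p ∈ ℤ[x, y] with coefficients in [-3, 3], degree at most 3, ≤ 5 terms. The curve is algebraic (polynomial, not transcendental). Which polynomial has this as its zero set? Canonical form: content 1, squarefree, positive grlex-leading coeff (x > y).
3*x^3 + 2*y - 2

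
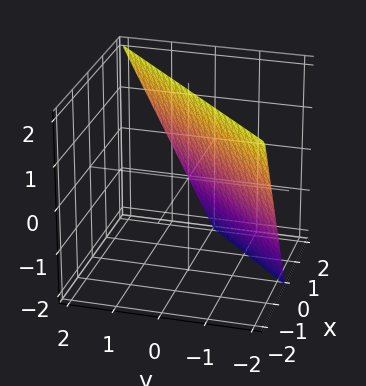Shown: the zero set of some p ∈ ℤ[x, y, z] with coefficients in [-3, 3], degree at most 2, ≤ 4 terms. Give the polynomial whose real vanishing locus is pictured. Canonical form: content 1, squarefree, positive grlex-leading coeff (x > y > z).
2*x - 2*y + z - 2

First, deg p = 1. Every cross-section is a straight line — this is a plane.
Then, against the integer gridlines: it meets the x-axis at x = 1 (among the integer gridlines); it meets the y-axis at y = -1 (among the integer gridlines); one z-axis crossing is at z = 2.
Finally, matching integer coefficients to the picture gives p.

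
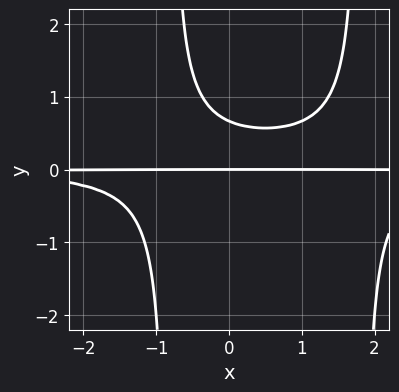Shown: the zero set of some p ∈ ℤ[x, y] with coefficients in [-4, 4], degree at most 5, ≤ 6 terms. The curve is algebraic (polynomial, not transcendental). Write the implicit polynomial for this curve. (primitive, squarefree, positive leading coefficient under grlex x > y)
2*x^2*y^2 - 2*x*y^2 - 3*y^2 + 2*y

(a) deg p = 4. The shape is more complex than any degree-3 curve.
(b) Reading off the gridlines: one y-axis crossing is at y = 0; the visible x-axis segment lies entirely on the curve.
(c) Assembling these constraints gives the stated polynomial.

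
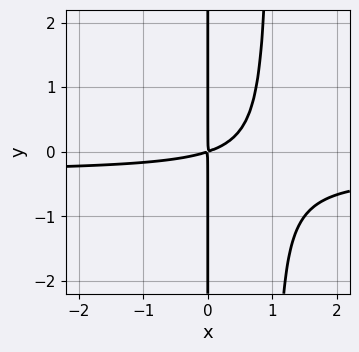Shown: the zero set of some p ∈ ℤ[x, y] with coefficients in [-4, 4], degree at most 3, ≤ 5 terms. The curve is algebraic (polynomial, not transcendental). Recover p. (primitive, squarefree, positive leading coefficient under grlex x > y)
3*x^2*y + x^2 - 3*x*y

(a) Degree: a generic line meets the curve in up to 3 points, so deg p = 3.
(b) From the visible intercepts: every point of the y-axis in the box is on the curve.
(c) Together with the visible shape, these determine p as stated.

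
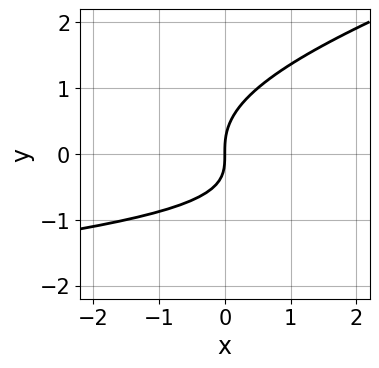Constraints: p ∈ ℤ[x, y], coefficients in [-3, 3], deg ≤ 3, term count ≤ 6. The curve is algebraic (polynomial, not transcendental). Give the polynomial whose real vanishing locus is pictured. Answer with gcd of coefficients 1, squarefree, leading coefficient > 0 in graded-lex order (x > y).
x*y^2 - 3*y^3 + 2*x*y + 3*x

(a) Degree: no degree-2 curve has this shape, so deg p = 3.
(b) Reading off the gridlines: one y-axis crossing is at y = 0; one x-axis crossing is at x = 0.
(c) Matching integer coefficients to the picture gives p.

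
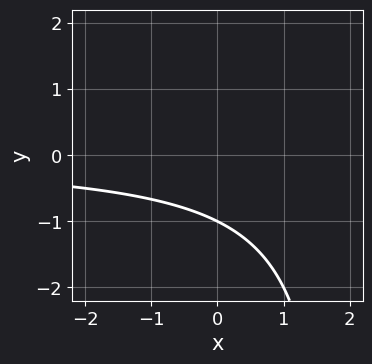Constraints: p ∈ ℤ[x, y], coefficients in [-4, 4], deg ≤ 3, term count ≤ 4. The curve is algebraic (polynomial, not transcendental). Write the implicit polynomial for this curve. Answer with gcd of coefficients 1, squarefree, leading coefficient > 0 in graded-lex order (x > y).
x*y - 2*y - 2

1. The degree is 2 — no degree-1 curve has this shape.
2. Checking where it meets the axes: the curve avoids every integer x-axis point in the box; it meets the y-axis at y = -1 (among the integer gridlines).
3. Solving for integer coefficients yields p as stated.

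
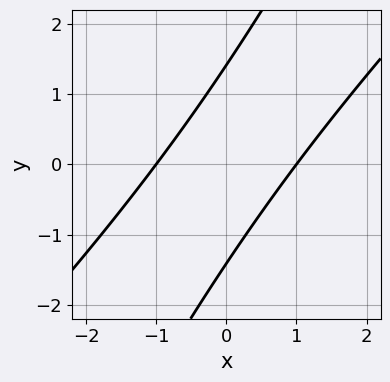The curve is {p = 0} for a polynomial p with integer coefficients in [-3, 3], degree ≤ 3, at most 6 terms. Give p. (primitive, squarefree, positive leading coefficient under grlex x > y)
2*x^2 - 3*x*y + y^2 - 2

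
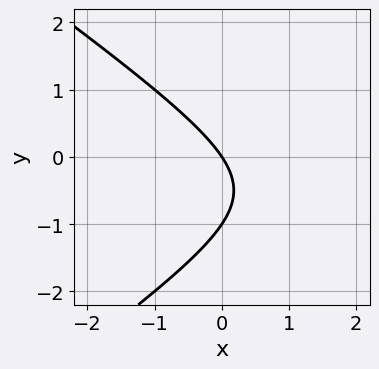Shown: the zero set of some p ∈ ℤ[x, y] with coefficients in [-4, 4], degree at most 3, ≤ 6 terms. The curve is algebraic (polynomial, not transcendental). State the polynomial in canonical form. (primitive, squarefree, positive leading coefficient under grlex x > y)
deg p = 2.
Checking where it meets the axes: the y-axis gridline crossings are at y ∈ {-1, 0}; it crosses the x-axis at the gridline x = 0.
Solving for integer coefficients yields p as stated.

x^2 - 2*y^2 - 3*x - 2*y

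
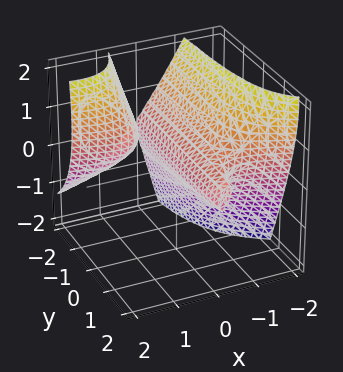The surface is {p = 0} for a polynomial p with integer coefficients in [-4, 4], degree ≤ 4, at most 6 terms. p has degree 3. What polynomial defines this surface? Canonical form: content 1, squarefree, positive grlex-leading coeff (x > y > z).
The picture has 2 separate pieces.
deg p = 3.
Checking where it meets the axes: every point of the y-axis in the box is on the surface; it crosses the x-axis at the gridline x = 0.
Assembling these constraints gives the stated polynomial.

x^3 + 2*x^2*y + x*y*z + z^2 + x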